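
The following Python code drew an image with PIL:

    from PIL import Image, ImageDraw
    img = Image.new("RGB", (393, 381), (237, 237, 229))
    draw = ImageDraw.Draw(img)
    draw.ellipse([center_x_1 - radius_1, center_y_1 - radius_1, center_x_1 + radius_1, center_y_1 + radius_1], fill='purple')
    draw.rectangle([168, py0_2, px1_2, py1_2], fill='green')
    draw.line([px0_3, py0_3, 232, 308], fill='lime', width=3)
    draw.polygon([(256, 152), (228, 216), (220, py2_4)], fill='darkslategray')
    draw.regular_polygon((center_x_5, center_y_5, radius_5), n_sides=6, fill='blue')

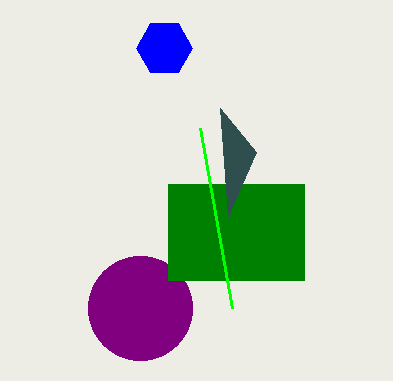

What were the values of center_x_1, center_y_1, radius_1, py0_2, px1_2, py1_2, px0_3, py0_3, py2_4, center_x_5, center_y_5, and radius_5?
center_x_1 = 140
center_y_1 = 308
radius_1 = 52
py0_2 = 184
px1_2 = 304
py1_2 = 280
px0_3 = 200
py0_3 = 128
py2_4 = 108
center_x_5 = 164
center_y_5 = 48
radius_5 = 28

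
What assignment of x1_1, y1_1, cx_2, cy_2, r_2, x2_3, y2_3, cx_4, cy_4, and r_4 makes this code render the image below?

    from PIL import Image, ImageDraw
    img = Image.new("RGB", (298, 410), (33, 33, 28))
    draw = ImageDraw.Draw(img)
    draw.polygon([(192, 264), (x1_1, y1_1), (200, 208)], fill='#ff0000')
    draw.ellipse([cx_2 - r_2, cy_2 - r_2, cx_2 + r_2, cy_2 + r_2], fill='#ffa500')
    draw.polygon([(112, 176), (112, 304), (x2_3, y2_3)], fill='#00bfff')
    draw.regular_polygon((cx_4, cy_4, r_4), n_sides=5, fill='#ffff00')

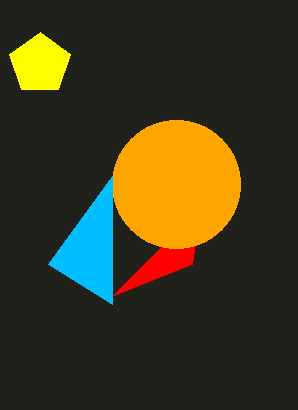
x1_1 = 112; y1_1 = 296; cx_2 = 176; cy_2 = 184; r_2 = 64; x2_3 = 48; y2_3 = 264; cx_4 = 40; cy_4 = 64; r_4 = 32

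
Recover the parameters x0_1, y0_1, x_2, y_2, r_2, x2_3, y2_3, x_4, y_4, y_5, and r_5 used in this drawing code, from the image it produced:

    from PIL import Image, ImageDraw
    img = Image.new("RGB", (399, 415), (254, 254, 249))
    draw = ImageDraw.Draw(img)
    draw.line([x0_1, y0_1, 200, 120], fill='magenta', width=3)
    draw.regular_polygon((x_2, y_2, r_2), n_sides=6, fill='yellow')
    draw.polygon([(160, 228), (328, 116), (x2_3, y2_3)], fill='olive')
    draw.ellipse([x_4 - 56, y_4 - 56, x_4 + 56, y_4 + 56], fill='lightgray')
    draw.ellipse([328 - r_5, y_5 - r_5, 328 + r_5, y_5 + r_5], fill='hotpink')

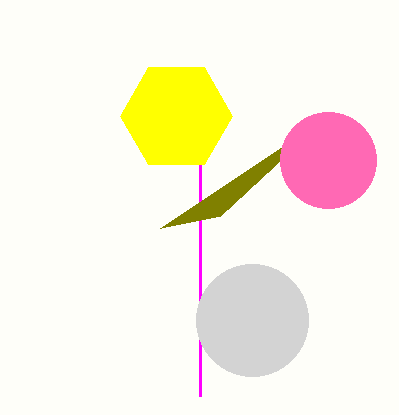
x0_1 = 200, y0_1 = 396, x_2 = 176, y_2 = 116, r_2 = 56, x2_3 = 220, y2_3 = 216, x_4 = 252, y_4 = 320, y_5 = 160, r_5 = 48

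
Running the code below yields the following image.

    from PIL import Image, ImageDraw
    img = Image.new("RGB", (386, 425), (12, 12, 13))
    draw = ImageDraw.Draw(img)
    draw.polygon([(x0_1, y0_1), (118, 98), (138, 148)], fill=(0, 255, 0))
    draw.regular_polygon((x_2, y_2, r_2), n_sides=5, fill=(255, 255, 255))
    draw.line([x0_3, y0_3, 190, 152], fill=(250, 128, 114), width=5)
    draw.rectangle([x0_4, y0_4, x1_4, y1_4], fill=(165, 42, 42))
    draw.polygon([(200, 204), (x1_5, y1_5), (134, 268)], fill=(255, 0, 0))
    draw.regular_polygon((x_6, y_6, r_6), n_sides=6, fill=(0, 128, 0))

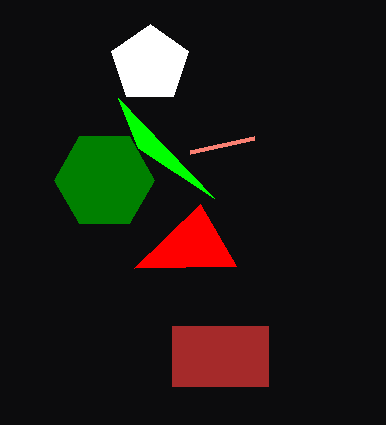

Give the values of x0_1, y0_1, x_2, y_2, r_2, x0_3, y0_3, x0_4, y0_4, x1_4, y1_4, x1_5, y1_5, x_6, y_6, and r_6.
x0_1 = 214, y0_1 = 198, x_2 = 150, y_2 = 64, r_2 = 40, x0_3 = 254, y0_3 = 138, x0_4 = 172, y0_4 = 326, x1_4 = 268, y1_4 = 386, x1_5 = 236, y1_5 = 266, x_6 = 104, y_6 = 180, r_6 = 50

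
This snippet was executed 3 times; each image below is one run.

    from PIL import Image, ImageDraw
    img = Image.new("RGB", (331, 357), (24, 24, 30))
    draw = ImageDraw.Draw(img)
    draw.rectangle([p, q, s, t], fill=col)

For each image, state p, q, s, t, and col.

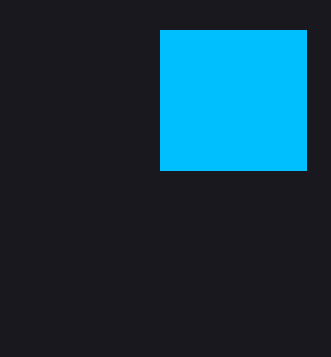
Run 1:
p = 160, q = 30, s = 306, t = 170, col = 'deepskyblue'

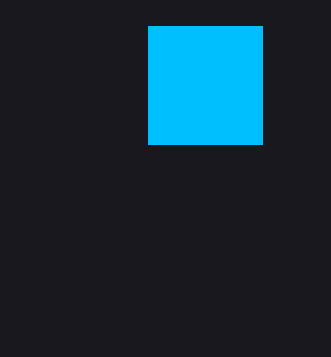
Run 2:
p = 148, q = 26, s = 262, t = 144, col = 'deepskyblue'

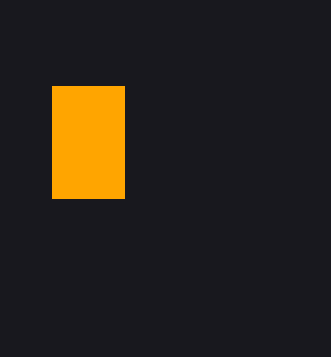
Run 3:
p = 52; q = 86; s = 124; t = 198; col = 'orange'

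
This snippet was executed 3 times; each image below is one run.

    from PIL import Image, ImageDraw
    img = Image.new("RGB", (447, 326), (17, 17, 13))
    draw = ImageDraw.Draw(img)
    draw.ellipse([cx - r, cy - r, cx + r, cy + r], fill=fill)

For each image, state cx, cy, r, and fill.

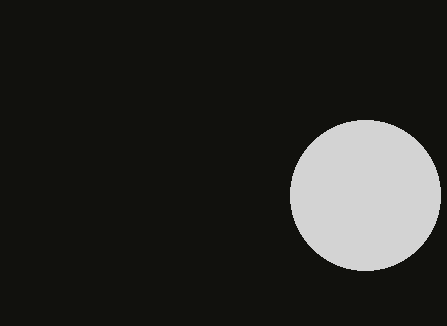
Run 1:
cx = 365, cy = 195, r = 75, fill = 'lightgray'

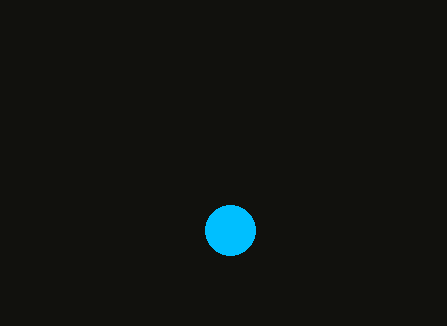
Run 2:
cx = 230
cy = 230
r = 25
fill = 'deepskyblue'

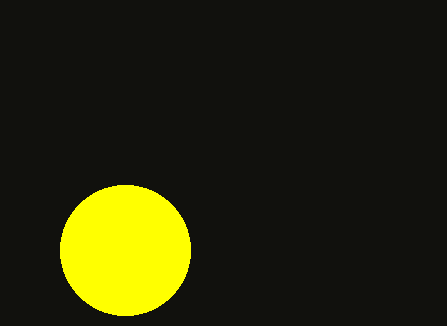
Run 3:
cx = 125; cy = 250; r = 65; fill = 'yellow'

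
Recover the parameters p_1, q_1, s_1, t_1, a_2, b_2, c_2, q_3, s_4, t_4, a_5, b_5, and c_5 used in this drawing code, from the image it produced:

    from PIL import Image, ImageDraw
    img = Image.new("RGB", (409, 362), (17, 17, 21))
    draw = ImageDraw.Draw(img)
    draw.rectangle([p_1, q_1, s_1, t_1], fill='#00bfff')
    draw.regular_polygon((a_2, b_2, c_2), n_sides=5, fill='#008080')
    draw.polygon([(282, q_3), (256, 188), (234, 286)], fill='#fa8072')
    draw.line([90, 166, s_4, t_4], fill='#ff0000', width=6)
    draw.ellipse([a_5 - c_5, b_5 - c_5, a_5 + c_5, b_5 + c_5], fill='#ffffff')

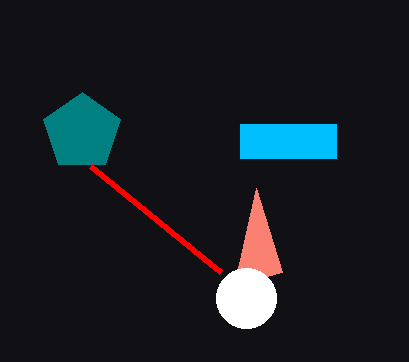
p_1 = 240; q_1 = 124; s_1 = 336; t_1 = 158; a_2 = 82; b_2 = 132; c_2 = 40; q_3 = 272; s_4 = 220; t_4 = 272; a_5 = 246; b_5 = 298; c_5 = 30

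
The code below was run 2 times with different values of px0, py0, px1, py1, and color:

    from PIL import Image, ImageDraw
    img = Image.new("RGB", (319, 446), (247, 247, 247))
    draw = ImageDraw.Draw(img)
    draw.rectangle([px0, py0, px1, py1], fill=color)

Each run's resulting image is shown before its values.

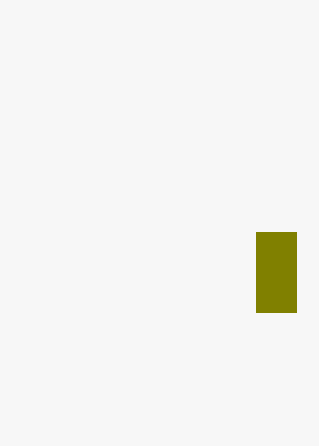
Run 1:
px0 = 256
py0 = 232
px1 = 296
py1 = 312
color = 'olive'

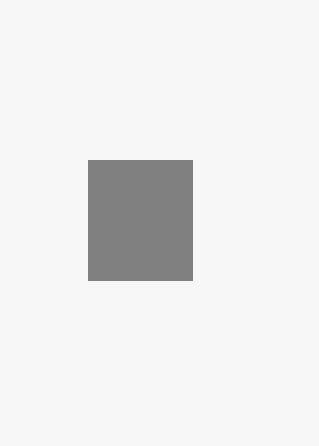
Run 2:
px0 = 88
py0 = 160
px1 = 192
py1 = 280
color = 'gray'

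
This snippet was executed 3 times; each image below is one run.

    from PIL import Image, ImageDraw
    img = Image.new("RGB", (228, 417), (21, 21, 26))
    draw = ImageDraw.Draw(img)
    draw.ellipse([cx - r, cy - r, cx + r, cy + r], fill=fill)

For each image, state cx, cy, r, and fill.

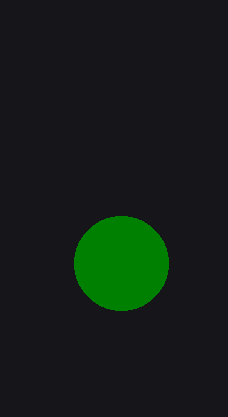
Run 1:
cx = 121
cy = 263
r = 47
fill = 'green'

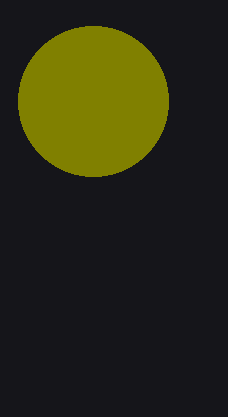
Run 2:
cx = 93; cy = 101; r = 75; fill = 'olive'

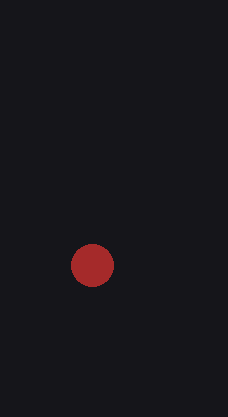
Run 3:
cx = 92, cy = 265, r = 21, fill = 'brown'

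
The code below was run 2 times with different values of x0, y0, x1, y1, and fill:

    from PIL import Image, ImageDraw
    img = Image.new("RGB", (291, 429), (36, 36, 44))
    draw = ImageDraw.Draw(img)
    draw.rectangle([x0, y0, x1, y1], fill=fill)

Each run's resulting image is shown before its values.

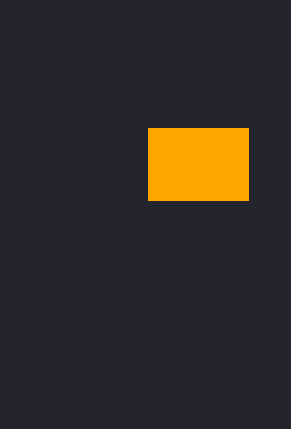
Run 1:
x0 = 148, y0 = 128, x1 = 248, y1 = 200, fill = 'orange'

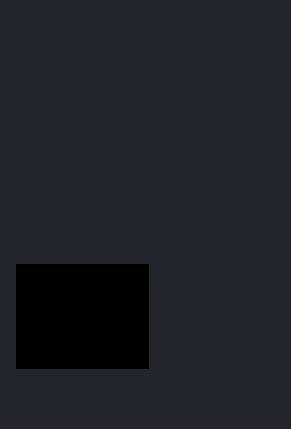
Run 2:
x0 = 16; y0 = 264; x1 = 148; y1 = 368; fill = 'black'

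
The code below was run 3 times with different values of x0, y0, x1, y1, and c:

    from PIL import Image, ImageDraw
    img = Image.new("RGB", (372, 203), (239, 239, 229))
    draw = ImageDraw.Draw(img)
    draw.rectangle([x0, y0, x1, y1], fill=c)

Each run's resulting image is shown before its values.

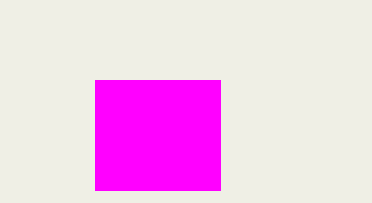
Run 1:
x0 = 95, y0 = 80, x1 = 220, y1 = 190, c = 'magenta'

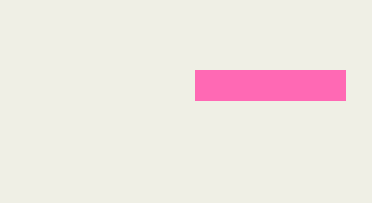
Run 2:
x0 = 195, y0 = 70, x1 = 345, y1 = 100, c = 'hotpink'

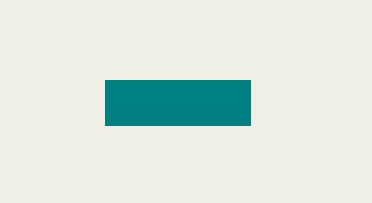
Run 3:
x0 = 105, y0 = 80, x1 = 250, y1 = 125, c = 'teal'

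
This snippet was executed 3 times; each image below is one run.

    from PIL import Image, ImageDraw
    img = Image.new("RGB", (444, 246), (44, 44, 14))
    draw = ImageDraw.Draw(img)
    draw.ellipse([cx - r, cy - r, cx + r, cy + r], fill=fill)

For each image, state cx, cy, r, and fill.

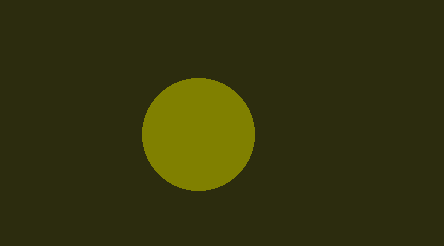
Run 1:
cx = 198, cy = 134, r = 56, fill = 'olive'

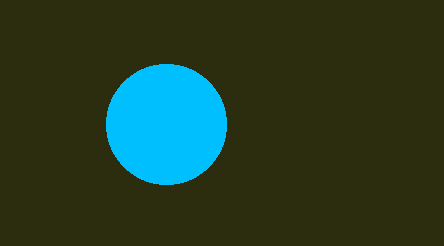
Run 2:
cx = 166
cy = 124
r = 60
fill = 'deepskyblue'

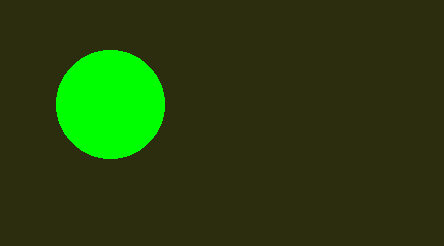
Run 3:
cx = 110
cy = 104
r = 54
fill = 'lime'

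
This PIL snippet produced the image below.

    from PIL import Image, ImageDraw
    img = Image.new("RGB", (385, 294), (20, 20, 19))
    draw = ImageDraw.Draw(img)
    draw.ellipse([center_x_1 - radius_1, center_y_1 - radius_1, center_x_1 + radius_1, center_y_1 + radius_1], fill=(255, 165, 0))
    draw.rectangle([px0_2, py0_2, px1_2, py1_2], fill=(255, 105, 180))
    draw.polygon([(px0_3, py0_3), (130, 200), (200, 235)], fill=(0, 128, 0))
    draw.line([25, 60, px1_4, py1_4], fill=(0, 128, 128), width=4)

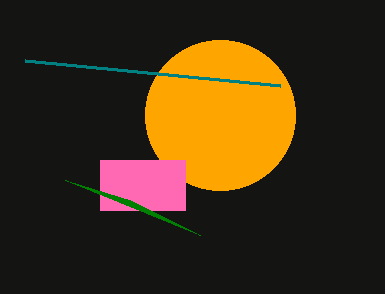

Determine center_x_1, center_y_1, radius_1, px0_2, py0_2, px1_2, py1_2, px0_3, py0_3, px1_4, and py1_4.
center_x_1 = 220; center_y_1 = 115; radius_1 = 75; px0_2 = 100; py0_2 = 160; px1_2 = 185; py1_2 = 210; px0_3 = 65; py0_3 = 180; px1_4 = 280; py1_4 = 85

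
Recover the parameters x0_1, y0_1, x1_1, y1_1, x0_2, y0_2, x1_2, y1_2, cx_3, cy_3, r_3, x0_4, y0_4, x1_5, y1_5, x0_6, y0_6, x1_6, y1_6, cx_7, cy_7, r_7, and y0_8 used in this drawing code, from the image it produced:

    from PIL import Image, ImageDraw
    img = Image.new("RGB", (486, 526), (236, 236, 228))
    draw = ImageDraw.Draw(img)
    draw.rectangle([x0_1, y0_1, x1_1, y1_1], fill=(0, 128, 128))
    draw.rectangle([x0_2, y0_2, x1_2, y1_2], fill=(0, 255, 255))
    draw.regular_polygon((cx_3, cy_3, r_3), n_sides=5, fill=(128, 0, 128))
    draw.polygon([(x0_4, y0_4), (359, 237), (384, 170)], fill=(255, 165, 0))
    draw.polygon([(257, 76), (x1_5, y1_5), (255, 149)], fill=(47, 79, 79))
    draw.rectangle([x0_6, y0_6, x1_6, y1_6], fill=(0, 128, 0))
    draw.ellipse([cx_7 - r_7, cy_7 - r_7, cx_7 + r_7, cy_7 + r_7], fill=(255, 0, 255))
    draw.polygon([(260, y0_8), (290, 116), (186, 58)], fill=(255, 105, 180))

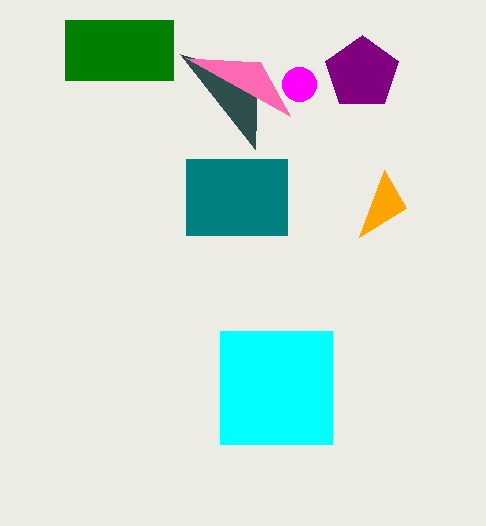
x0_1 = 186, y0_1 = 159, x1_1 = 287, y1_1 = 235, x0_2 = 220, y0_2 = 331, x1_2 = 332, y1_2 = 444, cx_3 = 362, cy_3 = 73, r_3 = 38, x0_4 = 406, y0_4 = 208, x1_5 = 180, y1_5 = 54, x0_6 = 65, y0_6 = 20, x1_6 = 173, y1_6 = 80, cx_7 = 299, cy_7 = 84, r_7 = 17, y0_8 = 62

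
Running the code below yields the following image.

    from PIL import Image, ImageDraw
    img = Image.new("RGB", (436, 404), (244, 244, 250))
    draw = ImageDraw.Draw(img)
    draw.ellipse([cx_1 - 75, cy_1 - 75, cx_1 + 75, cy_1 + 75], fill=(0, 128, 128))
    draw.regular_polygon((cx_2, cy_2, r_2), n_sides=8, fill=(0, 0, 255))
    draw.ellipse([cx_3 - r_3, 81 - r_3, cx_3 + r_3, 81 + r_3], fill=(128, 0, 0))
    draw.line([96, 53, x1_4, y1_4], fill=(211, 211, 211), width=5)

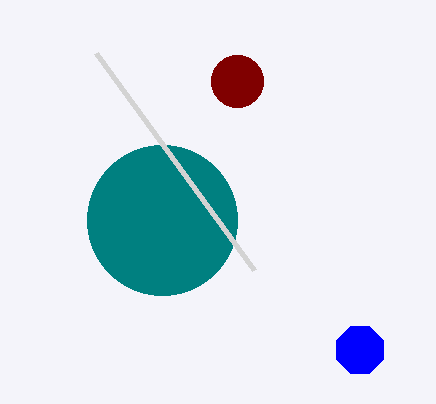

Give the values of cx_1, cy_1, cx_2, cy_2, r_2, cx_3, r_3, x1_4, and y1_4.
cx_1 = 162, cy_1 = 220, cx_2 = 360, cy_2 = 350, r_2 = 25, cx_3 = 237, r_3 = 26, x1_4 = 254, y1_4 = 270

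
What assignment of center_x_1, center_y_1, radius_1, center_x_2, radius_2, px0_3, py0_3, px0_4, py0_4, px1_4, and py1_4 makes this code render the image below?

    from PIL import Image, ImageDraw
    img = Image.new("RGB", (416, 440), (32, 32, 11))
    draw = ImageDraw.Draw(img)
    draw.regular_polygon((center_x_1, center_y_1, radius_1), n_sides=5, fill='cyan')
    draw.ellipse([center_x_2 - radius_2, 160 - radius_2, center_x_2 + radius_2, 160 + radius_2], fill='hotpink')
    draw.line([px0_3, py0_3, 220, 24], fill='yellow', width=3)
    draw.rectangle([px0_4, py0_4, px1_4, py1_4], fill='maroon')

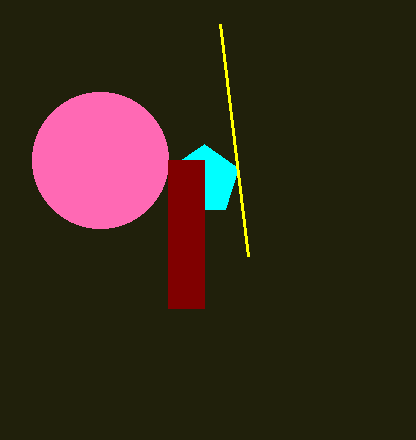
center_x_1 = 204, center_y_1 = 180, radius_1 = 36, center_x_2 = 100, radius_2 = 68, px0_3 = 248, py0_3 = 256, px0_4 = 168, py0_4 = 160, px1_4 = 204, py1_4 = 308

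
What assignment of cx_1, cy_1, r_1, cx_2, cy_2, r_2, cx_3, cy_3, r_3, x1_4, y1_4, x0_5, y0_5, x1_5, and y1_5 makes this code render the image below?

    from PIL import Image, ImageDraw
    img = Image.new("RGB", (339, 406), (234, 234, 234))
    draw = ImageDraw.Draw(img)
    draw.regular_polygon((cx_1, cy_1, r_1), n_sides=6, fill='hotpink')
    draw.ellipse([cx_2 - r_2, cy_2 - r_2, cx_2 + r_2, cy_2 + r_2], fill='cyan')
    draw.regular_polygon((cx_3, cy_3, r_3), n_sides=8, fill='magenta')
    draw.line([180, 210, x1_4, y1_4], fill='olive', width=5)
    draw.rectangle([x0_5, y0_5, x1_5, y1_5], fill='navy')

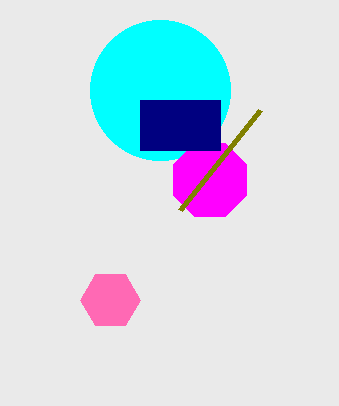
cx_1 = 110, cy_1 = 300, r_1 = 30, cx_2 = 160, cy_2 = 90, r_2 = 70, cx_3 = 210, cy_3 = 180, r_3 = 40, x1_4 = 260, y1_4 = 110, x0_5 = 140, y0_5 = 100, x1_5 = 220, y1_5 = 150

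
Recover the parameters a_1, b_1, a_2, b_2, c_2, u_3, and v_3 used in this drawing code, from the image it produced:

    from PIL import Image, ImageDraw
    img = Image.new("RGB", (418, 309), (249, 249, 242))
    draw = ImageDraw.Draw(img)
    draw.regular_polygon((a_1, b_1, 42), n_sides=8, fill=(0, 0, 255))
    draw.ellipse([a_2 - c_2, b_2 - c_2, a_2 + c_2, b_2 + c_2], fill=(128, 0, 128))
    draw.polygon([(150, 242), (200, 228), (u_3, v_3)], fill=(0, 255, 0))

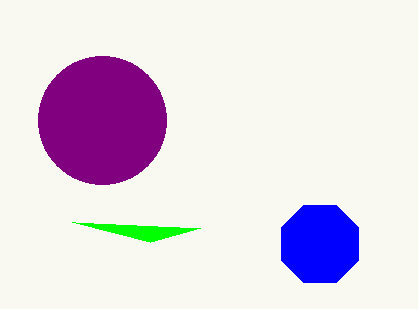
a_1 = 320
b_1 = 244
a_2 = 102
b_2 = 120
c_2 = 64
u_3 = 72
v_3 = 222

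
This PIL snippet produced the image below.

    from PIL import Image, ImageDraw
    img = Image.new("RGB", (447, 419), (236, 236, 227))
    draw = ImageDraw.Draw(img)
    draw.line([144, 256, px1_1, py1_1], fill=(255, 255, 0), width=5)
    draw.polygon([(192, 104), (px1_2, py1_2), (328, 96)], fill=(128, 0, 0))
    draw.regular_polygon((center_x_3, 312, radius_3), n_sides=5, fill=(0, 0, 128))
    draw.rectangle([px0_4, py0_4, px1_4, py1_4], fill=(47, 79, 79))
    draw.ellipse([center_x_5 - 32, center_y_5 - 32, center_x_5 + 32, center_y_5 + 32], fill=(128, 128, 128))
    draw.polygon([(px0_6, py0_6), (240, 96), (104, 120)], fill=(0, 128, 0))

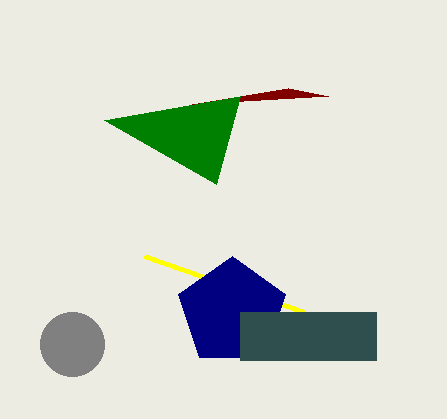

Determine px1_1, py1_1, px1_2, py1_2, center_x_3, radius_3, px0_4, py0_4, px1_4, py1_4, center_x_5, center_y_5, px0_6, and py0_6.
px1_1 = 304, py1_1 = 312, px1_2 = 288, py1_2 = 88, center_x_3 = 232, radius_3 = 56, px0_4 = 240, py0_4 = 312, px1_4 = 376, py1_4 = 360, center_x_5 = 72, center_y_5 = 344, px0_6 = 216, py0_6 = 184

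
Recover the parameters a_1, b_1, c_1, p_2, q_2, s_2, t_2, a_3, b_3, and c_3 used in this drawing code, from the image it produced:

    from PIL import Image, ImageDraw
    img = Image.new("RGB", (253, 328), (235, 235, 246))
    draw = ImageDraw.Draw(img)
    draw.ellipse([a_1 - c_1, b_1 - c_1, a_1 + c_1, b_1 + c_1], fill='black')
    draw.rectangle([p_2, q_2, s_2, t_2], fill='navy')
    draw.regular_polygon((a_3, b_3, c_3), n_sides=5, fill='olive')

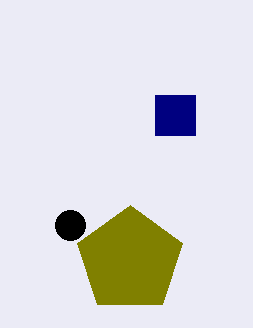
a_1 = 70
b_1 = 225
c_1 = 15
p_2 = 155
q_2 = 95
s_2 = 195
t_2 = 135
a_3 = 130
b_3 = 260
c_3 = 55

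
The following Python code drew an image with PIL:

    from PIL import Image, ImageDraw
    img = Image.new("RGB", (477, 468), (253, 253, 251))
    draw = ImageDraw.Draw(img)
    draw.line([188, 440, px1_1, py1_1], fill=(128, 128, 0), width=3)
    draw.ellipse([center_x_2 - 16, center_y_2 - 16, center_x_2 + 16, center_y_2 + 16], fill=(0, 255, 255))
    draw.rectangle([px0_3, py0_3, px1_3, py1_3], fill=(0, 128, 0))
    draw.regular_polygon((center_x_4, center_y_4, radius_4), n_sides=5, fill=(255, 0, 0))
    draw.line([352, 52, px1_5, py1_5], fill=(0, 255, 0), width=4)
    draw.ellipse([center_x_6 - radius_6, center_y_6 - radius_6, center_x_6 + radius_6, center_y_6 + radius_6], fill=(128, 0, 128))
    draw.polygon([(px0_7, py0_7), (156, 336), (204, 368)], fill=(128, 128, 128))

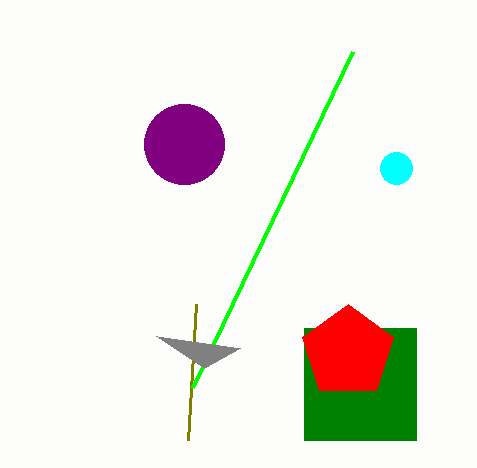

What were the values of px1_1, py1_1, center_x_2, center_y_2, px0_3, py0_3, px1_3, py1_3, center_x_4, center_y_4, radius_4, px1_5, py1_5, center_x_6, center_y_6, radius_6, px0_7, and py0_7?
px1_1 = 196, py1_1 = 304, center_x_2 = 396, center_y_2 = 168, px0_3 = 304, py0_3 = 328, px1_3 = 416, py1_3 = 440, center_x_4 = 348, center_y_4 = 352, radius_4 = 48, px1_5 = 192, py1_5 = 388, center_x_6 = 184, center_y_6 = 144, radius_6 = 40, px0_7 = 240, py0_7 = 348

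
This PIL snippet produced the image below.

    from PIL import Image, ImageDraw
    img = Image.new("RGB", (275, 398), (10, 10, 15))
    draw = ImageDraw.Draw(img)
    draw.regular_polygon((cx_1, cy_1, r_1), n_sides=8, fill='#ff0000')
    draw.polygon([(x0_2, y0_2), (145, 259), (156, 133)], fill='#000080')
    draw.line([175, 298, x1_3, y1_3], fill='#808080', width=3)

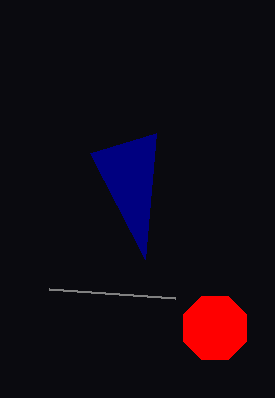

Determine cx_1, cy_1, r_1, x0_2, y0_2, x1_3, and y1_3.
cx_1 = 215
cy_1 = 328
r_1 = 34
x0_2 = 90
y0_2 = 153
x1_3 = 49
y1_3 = 289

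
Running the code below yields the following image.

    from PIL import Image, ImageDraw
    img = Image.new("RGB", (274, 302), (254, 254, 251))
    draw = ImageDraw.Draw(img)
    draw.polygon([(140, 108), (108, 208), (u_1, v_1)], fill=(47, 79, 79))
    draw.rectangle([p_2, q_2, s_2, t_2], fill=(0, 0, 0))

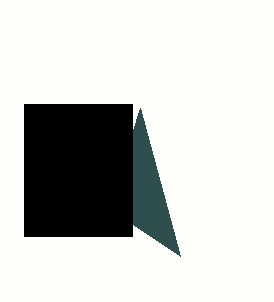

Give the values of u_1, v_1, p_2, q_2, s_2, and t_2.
u_1 = 180, v_1 = 256, p_2 = 24, q_2 = 104, s_2 = 132, t_2 = 236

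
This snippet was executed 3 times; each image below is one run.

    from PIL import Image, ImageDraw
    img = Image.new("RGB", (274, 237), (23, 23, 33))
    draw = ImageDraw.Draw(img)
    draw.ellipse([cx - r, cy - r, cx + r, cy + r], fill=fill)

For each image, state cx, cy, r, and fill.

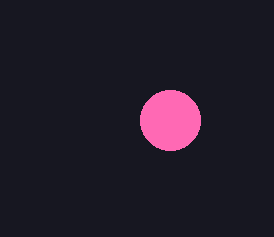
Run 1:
cx = 170, cy = 120, r = 30, fill = 'hotpink'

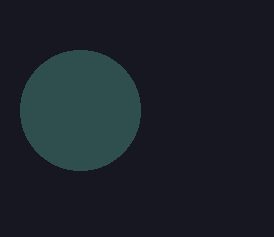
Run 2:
cx = 80, cy = 110, r = 60, fill = 'darkslategray'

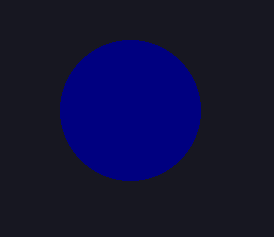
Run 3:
cx = 130
cy = 110
r = 70
fill = 'navy'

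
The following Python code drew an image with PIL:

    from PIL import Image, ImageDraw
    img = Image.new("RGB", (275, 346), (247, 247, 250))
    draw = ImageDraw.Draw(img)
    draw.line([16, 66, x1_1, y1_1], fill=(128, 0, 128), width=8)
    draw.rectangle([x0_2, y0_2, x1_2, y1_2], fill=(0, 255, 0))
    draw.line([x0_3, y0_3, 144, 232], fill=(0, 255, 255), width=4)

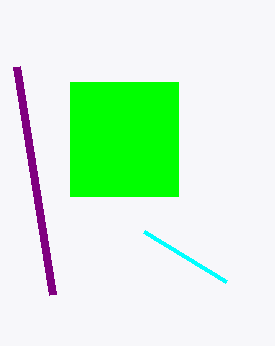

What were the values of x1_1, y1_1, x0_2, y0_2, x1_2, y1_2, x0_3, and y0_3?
x1_1 = 52
y1_1 = 294
x0_2 = 70
y0_2 = 82
x1_2 = 178
y1_2 = 196
x0_3 = 226
y0_3 = 282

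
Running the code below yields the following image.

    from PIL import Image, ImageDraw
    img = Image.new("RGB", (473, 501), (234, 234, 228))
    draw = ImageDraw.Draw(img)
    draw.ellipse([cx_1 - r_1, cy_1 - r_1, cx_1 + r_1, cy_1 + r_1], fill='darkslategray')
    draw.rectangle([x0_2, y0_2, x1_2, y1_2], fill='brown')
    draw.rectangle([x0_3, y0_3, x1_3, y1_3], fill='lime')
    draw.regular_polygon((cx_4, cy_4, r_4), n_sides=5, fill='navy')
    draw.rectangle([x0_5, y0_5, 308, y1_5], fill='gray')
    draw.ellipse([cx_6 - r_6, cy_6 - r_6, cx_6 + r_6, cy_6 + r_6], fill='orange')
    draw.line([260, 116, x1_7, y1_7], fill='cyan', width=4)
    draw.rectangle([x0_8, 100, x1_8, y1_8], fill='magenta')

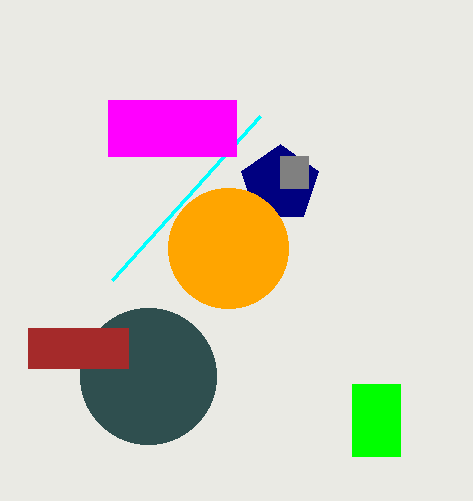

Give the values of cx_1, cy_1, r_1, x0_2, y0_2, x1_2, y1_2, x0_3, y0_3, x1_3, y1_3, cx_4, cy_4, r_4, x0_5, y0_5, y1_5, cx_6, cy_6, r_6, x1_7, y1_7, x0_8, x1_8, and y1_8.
cx_1 = 148
cy_1 = 376
r_1 = 68
x0_2 = 28
y0_2 = 328
x1_2 = 128
y1_2 = 368
x0_3 = 352
y0_3 = 384
x1_3 = 400
y1_3 = 456
cx_4 = 280
cy_4 = 184
r_4 = 40
x0_5 = 280
y0_5 = 156
y1_5 = 188
cx_6 = 228
cy_6 = 248
r_6 = 60
x1_7 = 112
y1_7 = 280
x0_8 = 108
x1_8 = 236
y1_8 = 156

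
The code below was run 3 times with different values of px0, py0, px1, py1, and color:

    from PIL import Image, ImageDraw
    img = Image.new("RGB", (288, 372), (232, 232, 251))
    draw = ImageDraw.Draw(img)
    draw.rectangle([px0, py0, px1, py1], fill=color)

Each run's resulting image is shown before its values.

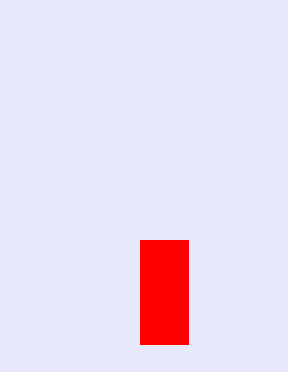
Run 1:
px0 = 140; py0 = 240; px1 = 188; py1 = 344; color = 'red'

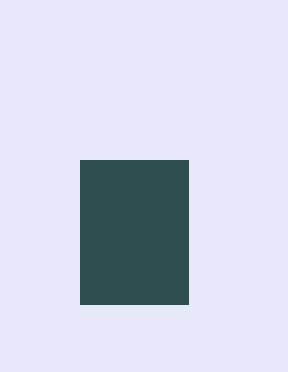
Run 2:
px0 = 80
py0 = 160
px1 = 188
py1 = 304
color = 'darkslategray'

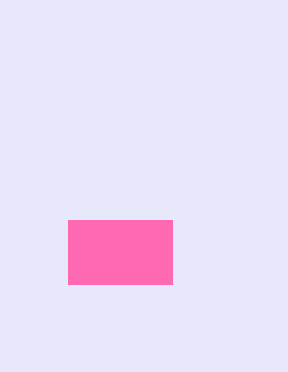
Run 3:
px0 = 68; py0 = 220; px1 = 172; py1 = 284; color = 'hotpink'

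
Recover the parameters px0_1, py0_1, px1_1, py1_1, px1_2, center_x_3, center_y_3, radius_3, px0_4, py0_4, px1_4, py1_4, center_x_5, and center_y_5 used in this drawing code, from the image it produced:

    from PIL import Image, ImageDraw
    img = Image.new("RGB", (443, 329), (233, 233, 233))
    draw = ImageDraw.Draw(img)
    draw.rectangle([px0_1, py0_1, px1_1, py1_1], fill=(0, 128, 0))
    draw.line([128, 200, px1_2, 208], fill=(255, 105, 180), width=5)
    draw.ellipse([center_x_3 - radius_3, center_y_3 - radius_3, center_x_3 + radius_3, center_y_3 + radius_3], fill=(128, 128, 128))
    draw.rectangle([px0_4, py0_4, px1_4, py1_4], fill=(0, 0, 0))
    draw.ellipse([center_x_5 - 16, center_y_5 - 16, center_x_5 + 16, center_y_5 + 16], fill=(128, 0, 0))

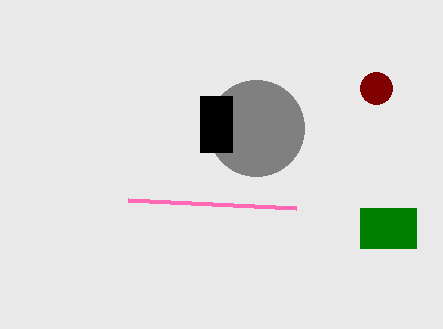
px0_1 = 360; py0_1 = 208; px1_1 = 416; py1_1 = 248; px1_2 = 296; center_x_3 = 256; center_y_3 = 128; radius_3 = 48; px0_4 = 200; py0_4 = 96; px1_4 = 232; py1_4 = 152; center_x_5 = 376; center_y_5 = 88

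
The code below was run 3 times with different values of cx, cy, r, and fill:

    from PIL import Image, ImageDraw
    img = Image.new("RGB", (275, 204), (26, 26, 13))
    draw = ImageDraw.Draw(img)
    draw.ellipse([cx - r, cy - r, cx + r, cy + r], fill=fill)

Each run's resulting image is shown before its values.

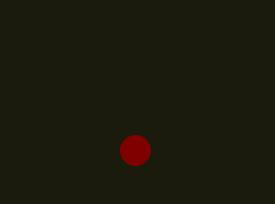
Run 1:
cx = 135; cy = 150; r = 15; fill = 'maroon'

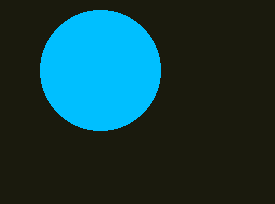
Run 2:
cx = 100; cy = 70; r = 60; fill = 'deepskyblue'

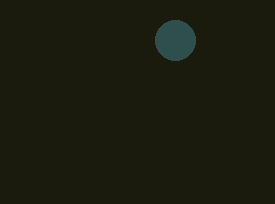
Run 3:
cx = 175
cy = 40
r = 20
fill = 'darkslategray'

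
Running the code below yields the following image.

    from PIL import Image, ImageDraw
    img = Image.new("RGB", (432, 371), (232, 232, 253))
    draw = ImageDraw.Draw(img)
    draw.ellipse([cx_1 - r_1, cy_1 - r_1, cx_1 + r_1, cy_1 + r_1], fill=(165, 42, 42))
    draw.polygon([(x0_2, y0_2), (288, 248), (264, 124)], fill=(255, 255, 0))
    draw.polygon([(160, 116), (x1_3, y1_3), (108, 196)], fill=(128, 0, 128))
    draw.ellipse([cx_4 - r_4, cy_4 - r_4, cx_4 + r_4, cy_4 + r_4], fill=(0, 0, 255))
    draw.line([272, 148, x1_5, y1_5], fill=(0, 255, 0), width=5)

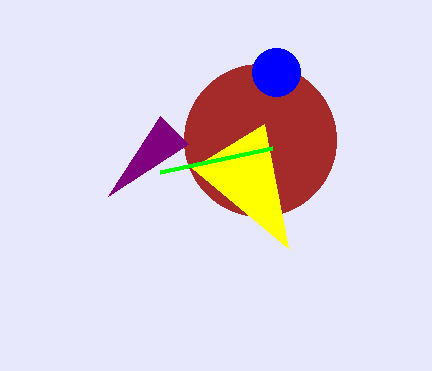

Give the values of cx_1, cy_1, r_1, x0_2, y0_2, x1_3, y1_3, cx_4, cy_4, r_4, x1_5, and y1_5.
cx_1 = 260, cy_1 = 140, r_1 = 76, x0_2 = 192, y0_2 = 168, x1_3 = 188, y1_3 = 144, cx_4 = 276, cy_4 = 72, r_4 = 24, x1_5 = 160, y1_5 = 172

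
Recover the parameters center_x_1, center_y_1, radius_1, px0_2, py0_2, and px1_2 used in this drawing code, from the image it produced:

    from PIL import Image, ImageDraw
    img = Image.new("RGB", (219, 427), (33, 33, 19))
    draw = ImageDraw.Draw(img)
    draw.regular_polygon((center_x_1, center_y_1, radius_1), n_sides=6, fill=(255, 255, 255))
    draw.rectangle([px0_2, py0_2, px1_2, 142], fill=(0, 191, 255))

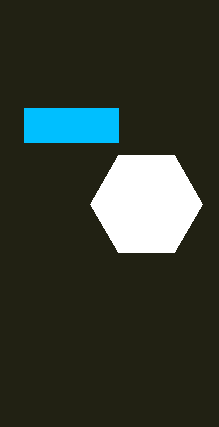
center_x_1 = 146, center_y_1 = 204, radius_1 = 56, px0_2 = 24, py0_2 = 108, px1_2 = 118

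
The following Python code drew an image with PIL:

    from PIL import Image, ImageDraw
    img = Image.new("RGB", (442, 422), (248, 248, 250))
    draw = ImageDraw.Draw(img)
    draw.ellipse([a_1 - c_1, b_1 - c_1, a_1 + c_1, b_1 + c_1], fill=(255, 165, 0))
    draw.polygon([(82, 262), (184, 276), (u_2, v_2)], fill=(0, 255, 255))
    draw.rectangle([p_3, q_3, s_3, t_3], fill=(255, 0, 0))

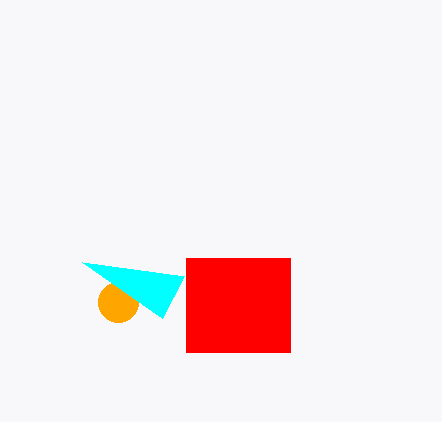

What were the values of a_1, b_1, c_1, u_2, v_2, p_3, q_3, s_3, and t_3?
a_1 = 118, b_1 = 302, c_1 = 20, u_2 = 162, v_2 = 318, p_3 = 186, q_3 = 258, s_3 = 290, t_3 = 352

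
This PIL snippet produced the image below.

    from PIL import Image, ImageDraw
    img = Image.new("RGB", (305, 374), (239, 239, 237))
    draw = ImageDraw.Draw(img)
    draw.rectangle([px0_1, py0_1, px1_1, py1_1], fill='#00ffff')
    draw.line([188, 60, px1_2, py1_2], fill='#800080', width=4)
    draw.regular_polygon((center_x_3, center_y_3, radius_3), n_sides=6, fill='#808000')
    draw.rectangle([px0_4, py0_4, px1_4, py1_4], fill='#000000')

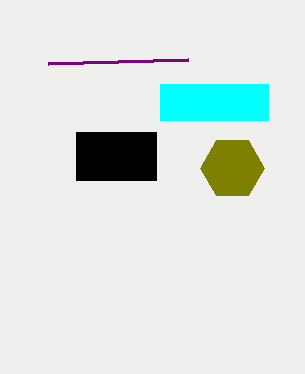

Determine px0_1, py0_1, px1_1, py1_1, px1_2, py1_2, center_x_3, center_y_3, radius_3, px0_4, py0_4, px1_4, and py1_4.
px0_1 = 160
py0_1 = 84
px1_1 = 268
py1_1 = 120
px1_2 = 48
py1_2 = 64
center_x_3 = 232
center_y_3 = 168
radius_3 = 32
px0_4 = 76
py0_4 = 132
px1_4 = 156
py1_4 = 180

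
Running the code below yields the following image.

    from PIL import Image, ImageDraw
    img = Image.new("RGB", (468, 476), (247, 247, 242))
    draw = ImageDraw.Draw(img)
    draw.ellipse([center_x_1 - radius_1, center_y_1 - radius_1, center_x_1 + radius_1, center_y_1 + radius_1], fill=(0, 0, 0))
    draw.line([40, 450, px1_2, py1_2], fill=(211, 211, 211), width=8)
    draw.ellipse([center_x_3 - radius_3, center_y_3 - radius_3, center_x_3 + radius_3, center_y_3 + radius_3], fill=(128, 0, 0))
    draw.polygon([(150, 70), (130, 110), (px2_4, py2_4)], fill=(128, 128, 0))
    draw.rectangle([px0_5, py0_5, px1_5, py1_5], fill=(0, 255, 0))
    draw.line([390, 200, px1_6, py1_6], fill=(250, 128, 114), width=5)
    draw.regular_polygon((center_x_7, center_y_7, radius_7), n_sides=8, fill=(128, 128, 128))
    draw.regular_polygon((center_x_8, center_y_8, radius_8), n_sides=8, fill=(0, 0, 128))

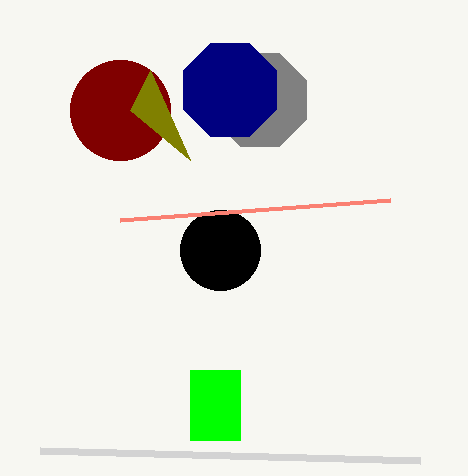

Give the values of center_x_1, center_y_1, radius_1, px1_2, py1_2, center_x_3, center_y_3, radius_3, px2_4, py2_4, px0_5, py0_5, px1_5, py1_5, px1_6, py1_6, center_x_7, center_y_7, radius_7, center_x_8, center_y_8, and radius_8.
center_x_1 = 220, center_y_1 = 250, radius_1 = 40, px1_2 = 420, py1_2 = 460, center_x_3 = 120, center_y_3 = 110, radius_3 = 50, px2_4 = 190, py2_4 = 160, px0_5 = 190, py0_5 = 370, px1_5 = 240, py1_5 = 440, px1_6 = 120, py1_6 = 220, center_x_7 = 260, center_y_7 = 100, radius_7 = 50, center_x_8 = 230, center_y_8 = 90, radius_8 = 50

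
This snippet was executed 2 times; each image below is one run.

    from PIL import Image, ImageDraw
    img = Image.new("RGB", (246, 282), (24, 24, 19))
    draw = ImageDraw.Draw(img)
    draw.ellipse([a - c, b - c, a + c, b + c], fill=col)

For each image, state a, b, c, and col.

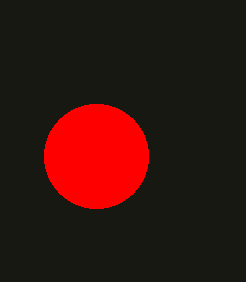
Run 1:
a = 96; b = 156; c = 52; col = 'red'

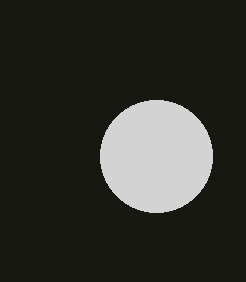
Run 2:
a = 156, b = 156, c = 56, col = 'lightgray'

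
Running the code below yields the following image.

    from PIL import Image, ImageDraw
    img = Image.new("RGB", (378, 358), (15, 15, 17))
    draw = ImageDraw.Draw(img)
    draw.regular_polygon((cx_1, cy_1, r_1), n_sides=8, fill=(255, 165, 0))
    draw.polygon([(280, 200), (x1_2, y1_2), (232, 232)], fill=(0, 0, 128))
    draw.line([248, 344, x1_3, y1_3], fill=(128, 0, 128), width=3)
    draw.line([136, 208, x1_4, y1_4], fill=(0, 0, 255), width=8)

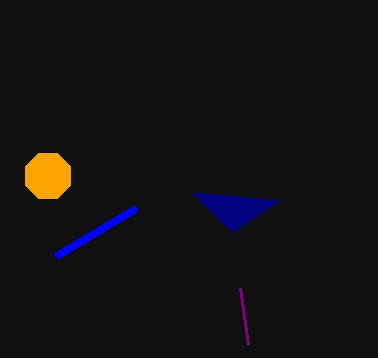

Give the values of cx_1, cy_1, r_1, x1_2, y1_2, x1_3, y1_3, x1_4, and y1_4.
cx_1 = 48
cy_1 = 176
r_1 = 24
x1_2 = 192
y1_2 = 192
x1_3 = 240
y1_3 = 288
x1_4 = 56
y1_4 = 256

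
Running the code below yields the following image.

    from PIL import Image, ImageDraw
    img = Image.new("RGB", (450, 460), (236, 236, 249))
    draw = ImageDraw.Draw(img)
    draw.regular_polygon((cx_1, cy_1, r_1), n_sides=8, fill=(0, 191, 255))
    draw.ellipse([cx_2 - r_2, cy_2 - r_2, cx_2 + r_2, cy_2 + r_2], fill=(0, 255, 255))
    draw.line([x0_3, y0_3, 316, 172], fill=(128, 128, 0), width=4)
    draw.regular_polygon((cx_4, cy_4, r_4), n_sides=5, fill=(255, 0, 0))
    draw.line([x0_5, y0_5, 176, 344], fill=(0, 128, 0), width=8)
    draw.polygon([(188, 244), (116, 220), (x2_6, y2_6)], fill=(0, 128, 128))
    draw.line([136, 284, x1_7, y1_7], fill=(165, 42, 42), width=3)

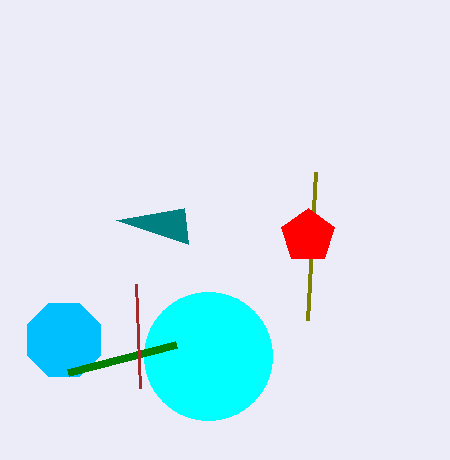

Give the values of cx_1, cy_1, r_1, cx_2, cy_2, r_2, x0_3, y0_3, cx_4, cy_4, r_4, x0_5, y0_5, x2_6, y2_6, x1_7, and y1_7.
cx_1 = 64
cy_1 = 340
r_1 = 40
cx_2 = 208
cy_2 = 356
r_2 = 64
x0_3 = 308
y0_3 = 320
cx_4 = 308
cy_4 = 236
r_4 = 28
x0_5 = 68
y0_5 = 372
x2_6 = 184
y2_6 = 208
x1_7 = 140
y1_7 = 388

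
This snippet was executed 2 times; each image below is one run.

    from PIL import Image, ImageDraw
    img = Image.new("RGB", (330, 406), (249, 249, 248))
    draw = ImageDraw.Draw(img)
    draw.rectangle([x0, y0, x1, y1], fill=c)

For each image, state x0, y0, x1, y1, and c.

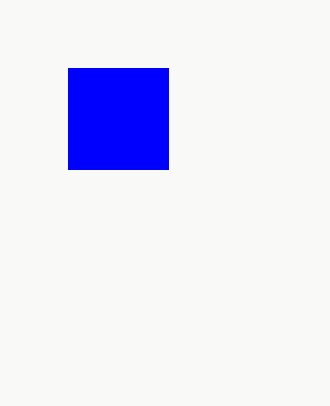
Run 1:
x0 = 68, y0 = 68, x1 = 168, y1 = 169, c = 'blue'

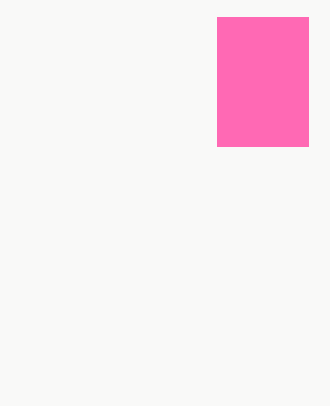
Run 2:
x0 = 217; y0 = 17; x1 = 308; y1 = 146; c = 'hotpink'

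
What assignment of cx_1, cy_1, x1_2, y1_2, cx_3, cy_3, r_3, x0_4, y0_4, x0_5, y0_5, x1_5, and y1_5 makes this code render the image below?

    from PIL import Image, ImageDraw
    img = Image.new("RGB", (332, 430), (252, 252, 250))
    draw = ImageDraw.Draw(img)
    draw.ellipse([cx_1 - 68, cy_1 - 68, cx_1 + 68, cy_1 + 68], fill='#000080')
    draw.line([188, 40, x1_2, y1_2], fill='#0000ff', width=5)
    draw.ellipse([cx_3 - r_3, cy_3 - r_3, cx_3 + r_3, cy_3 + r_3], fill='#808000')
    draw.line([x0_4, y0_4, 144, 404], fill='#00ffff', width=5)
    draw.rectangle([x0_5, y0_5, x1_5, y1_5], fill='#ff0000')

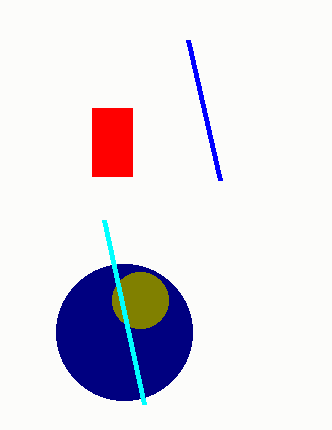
cx_1 = 124
cy_1 = 332
x1_2 = 220
y1_2 = 180
cx_3 = 140
cy_3 = 300
r_3 = 28
x0_4 = 104
y0_4 = 220
x0_5 = 92
y0_5 = 108
x1_5 = 132
y1_5 = 176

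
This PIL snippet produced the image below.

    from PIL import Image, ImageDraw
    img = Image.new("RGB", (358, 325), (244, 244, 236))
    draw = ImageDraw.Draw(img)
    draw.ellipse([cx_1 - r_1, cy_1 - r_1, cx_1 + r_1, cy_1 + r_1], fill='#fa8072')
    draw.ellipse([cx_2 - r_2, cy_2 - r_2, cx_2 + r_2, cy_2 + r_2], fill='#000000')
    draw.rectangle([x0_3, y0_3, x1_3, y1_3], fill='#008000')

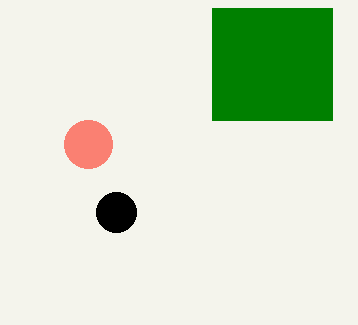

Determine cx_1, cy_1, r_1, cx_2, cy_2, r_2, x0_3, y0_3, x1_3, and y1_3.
cx_1 = 88
cy_1 = 144
r_1 = 24
cx_2 = 116
cy_2 = 212
r_2 = 20
x0_3 = 212
y0_3 = 8
x1_3 = 332
y1_3 = 120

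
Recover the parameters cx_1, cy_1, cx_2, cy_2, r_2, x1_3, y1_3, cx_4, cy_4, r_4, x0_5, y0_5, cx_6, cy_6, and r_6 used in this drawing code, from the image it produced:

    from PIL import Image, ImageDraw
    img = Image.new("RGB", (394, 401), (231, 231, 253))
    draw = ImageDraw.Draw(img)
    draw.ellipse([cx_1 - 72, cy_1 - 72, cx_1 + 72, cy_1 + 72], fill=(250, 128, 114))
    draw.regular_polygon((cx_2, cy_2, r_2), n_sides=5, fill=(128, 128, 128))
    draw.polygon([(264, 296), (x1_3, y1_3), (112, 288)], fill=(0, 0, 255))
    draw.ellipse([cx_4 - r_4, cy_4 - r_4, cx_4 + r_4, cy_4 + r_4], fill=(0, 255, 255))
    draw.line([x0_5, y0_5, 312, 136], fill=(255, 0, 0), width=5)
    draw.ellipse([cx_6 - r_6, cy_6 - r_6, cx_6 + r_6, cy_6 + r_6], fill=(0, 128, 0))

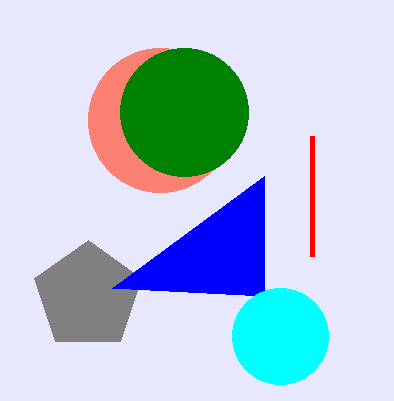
cx_1 = 160, cy_1 = 120, cx_2 = 88, cy_2 = 296, r_2 = 56, x1_3 = 264, y1_3 = 176, cx_4 = 280, cy_4 = 336, r_4 = 48, x0_5 = 312, y0_5 = 256, cx_6 = 184, cy_6 = 112, r_6 = 64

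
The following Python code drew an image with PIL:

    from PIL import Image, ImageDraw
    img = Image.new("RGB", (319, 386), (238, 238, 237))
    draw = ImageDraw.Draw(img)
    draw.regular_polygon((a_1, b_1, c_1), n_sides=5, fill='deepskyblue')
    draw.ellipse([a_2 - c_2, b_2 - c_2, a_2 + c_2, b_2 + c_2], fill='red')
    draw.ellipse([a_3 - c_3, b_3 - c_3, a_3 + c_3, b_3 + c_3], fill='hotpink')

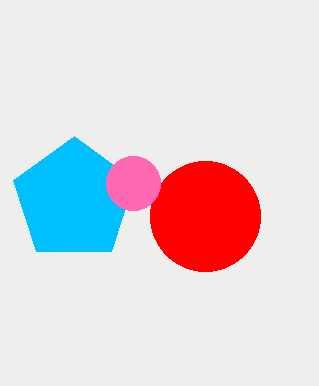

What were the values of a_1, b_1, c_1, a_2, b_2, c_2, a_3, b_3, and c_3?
a_1 = 74
b_1 = 200
c_1 = 64
a_2 = 205
b_2 = 216
c_2 = 55
a_3 = 133
b_3 = 183
c_3 = 27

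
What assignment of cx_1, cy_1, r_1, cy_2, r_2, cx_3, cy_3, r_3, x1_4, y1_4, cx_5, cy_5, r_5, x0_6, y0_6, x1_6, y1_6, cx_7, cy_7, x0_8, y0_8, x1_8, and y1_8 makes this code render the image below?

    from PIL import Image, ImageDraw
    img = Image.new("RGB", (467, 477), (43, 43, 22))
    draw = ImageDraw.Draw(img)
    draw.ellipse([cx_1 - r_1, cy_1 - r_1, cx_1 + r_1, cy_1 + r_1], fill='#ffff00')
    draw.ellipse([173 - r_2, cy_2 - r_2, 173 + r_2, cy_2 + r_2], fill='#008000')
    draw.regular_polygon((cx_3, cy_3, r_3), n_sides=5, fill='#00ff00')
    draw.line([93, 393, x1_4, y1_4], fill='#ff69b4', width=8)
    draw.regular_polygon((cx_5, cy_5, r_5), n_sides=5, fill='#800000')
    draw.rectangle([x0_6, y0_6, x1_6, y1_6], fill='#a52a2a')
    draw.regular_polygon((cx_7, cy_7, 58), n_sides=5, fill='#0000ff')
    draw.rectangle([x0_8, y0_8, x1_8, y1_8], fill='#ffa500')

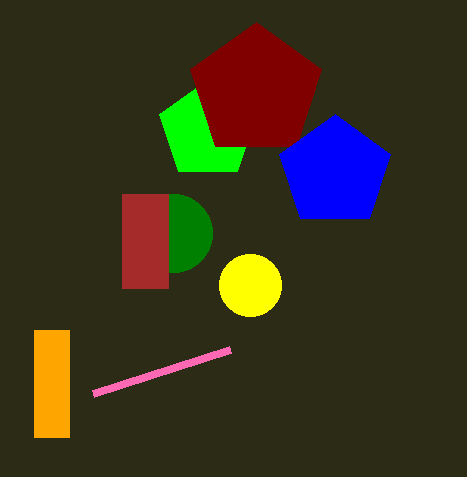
cx_1 = 250; cy_1 = 285; r_1 = 31; cy_2 = 233; r_2 = 39; cx_3 = 208; cy_3 = 130; r_3 = 51; x1_4 = 230; y1_4 = 349; cx_5 = 256; cy_5 = 91; r_5 = 69; x0_6 = 122; y0_6 = 194; x1_6 = 168; y1_6 = 288; cx_7 = 335; cy_7 = 172; x0_8 = 34; y0_8 = 330; x1_8 = 69; y1_8 = 437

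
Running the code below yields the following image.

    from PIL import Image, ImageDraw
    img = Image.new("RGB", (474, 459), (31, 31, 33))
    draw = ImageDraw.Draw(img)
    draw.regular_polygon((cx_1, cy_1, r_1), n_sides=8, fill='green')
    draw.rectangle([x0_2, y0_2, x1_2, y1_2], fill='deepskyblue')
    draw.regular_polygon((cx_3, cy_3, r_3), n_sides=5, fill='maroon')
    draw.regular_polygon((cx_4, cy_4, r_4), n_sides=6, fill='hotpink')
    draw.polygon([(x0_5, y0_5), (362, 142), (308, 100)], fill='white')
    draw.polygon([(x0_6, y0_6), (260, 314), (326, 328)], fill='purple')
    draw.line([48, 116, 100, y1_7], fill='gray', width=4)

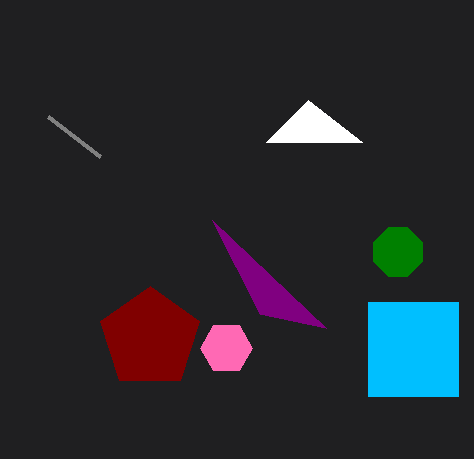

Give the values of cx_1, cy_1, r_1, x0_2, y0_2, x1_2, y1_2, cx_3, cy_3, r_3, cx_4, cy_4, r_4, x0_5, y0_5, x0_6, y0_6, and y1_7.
cx_1 = 398
cy_1 = 252
r_1 = 26
x0_2 = 368
y0_2 = 302
x1_2 = 458
y1_2 = 396
cx_3 = 150
cy_3 = 338
r_3 = 52
cx_4 = 226
cy_4 = 348
r_4 = 26
x0_5 = 266
y0_5 = 142
x0_6 = 212
y0_6 = 220
y1_7 = 156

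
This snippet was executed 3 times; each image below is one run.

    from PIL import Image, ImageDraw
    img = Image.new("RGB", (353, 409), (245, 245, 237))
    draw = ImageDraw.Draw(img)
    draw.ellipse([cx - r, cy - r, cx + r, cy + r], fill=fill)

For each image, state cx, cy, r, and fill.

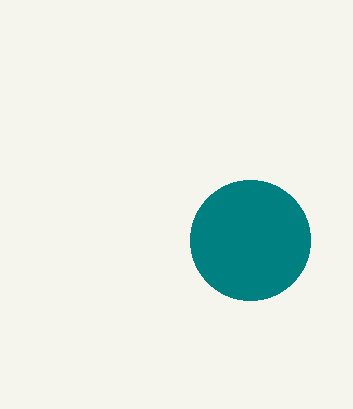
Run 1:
cx = 250, cy = 240, r = 60, fill = 'teal'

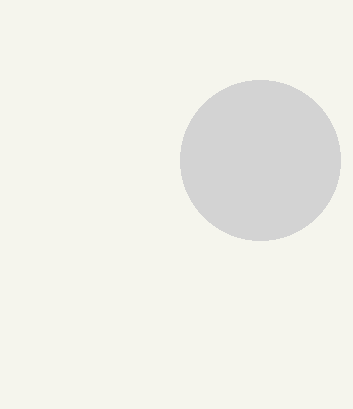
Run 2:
cx = 260; cy = 160; r = 80; fill = 'lightgray'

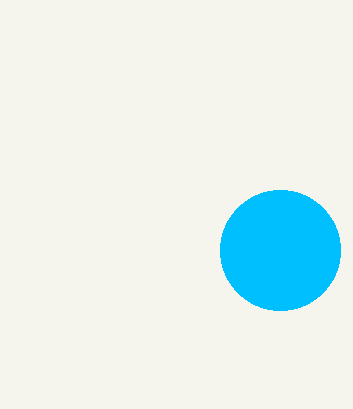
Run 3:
cx = 280; cy = 250; r = 60; fill = 'deepskyblue'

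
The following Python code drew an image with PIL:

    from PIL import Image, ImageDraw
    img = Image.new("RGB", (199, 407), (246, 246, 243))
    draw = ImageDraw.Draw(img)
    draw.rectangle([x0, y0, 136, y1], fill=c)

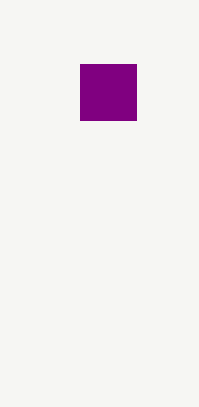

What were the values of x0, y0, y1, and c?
x0 = 80, y0 = 64, y1 = 120, c = 'purple'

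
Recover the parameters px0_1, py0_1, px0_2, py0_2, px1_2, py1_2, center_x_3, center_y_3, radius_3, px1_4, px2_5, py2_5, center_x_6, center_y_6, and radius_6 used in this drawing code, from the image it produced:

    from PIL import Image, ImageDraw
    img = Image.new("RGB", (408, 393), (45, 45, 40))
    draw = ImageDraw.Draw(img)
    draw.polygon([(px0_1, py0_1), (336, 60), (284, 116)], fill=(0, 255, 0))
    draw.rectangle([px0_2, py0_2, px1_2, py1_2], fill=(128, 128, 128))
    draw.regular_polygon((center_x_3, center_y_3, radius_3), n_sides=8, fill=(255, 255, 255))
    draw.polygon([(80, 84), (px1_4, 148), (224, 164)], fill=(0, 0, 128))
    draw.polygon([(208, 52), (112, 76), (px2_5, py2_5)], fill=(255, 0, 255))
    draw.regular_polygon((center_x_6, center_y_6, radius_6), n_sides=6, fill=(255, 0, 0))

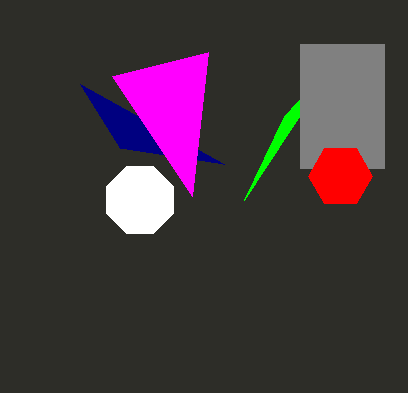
px0_1 = 244
py0_1 = 200
px0_2 = 300
py0_2 = 44
px1_2 = 384
py1_2 = 168
center_x_3 = 140
center_y_3 = 200
radius_3 = 36
px1_4 = 120
px2_5 = 192
py2_5 = 196
center_x_6 = 340
center_y_6 = 176
radius_6 = 32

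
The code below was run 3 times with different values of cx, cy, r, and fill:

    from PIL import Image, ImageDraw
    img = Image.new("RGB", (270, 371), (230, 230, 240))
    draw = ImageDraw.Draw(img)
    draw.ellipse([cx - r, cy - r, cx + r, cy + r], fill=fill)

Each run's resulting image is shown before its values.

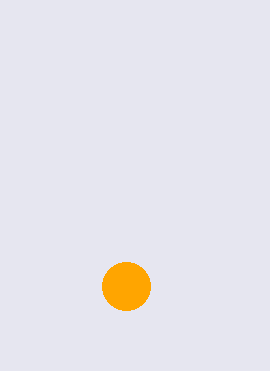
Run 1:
cx = 126, cy = 286, r = 24, fill = 'orange'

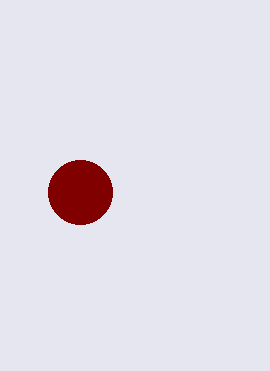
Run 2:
cx = 80
cy = 192
r = 32
fill = 'maroon'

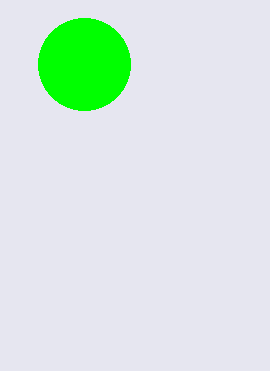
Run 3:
cx = 84, cy = 64, r = 46, fill = 'lime'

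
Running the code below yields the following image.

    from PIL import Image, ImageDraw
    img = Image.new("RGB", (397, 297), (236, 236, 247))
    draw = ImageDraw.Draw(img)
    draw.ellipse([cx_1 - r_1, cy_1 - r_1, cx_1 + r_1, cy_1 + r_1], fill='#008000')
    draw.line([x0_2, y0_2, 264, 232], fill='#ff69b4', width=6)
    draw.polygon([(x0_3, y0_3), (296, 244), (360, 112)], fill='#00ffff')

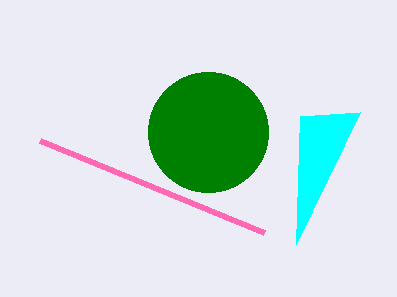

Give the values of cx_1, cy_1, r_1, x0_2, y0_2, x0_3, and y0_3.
cx_1 = 208
cy_1 = 132
r_1 = 60
x0_2 = 40
y0_2 = 140
x0_3 = 300
y0_3 = 116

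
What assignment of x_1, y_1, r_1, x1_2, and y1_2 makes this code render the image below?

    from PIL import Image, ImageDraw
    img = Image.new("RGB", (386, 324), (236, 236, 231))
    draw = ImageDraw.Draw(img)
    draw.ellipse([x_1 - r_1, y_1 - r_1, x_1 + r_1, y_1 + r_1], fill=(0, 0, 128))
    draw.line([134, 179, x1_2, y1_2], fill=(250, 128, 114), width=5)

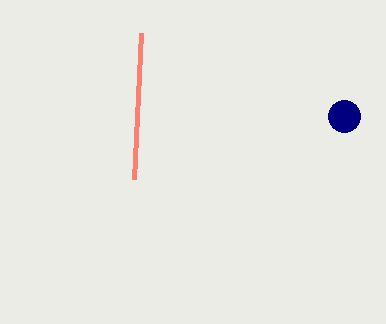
x_1 = 344, y_1 = 116, r_1 = 16, x1_2 = 141, y1_2 = 33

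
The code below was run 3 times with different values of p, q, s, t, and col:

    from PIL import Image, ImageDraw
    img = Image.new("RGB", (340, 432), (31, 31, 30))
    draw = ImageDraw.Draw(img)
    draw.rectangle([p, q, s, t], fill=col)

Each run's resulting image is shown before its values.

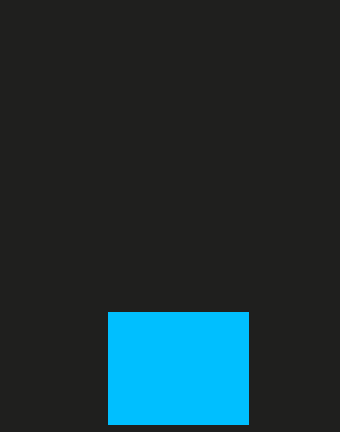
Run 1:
p = 108; q = 312; s = 248; t = 424; col = 'deepskyblue'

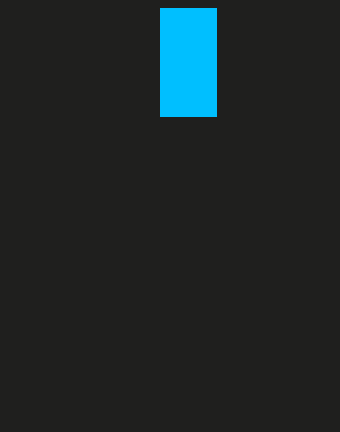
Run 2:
p = 160
q = 8
s = 216
t = 116
col = 'deepskyblue'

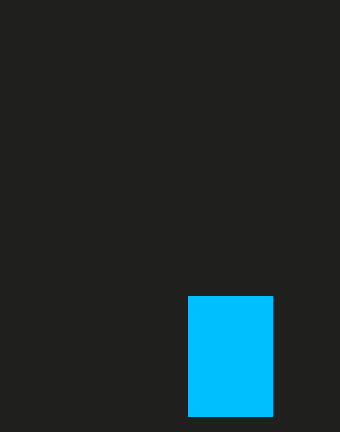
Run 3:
p = 188
q = 296
s = 272
t = 416
col = 'deepskyblue'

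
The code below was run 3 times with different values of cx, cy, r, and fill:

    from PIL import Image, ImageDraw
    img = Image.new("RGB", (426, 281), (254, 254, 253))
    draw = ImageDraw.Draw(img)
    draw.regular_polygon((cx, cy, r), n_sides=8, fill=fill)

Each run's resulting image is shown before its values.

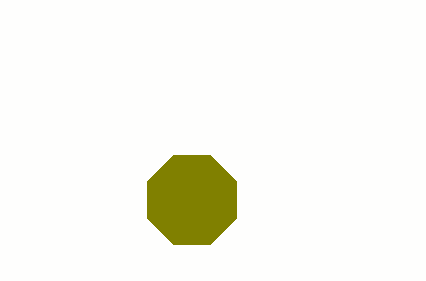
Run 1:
cx = 192; cy = 200; r = 48; fill = 'olive'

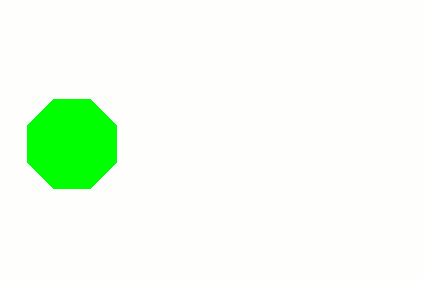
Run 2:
cx = 72
cy = 144
r = 48
fill = 'lime'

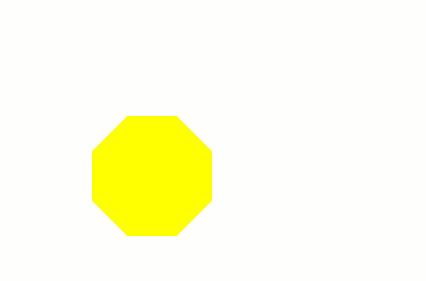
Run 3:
cx = 152
cy = 176
r = 64
fill = 'yellow'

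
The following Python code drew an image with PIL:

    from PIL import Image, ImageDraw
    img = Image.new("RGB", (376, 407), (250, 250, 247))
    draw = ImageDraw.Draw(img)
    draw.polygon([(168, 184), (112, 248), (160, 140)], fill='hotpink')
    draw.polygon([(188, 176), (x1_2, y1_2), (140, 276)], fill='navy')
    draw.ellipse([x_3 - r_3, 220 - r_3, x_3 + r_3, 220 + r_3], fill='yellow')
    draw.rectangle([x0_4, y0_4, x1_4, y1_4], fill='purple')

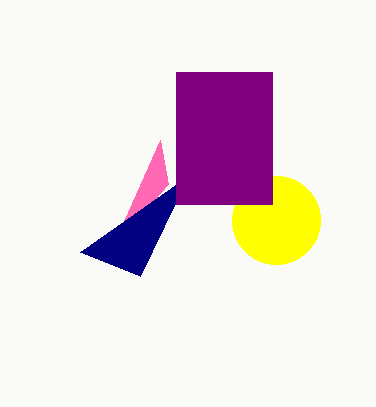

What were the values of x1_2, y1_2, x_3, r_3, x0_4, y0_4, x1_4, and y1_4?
x1_2 = 80, y1_2 = 252, x_3 = 276, r_3 = 44, x0_4 = 176, y0_4 = 72, x1_4 = 272, y1_4 = 204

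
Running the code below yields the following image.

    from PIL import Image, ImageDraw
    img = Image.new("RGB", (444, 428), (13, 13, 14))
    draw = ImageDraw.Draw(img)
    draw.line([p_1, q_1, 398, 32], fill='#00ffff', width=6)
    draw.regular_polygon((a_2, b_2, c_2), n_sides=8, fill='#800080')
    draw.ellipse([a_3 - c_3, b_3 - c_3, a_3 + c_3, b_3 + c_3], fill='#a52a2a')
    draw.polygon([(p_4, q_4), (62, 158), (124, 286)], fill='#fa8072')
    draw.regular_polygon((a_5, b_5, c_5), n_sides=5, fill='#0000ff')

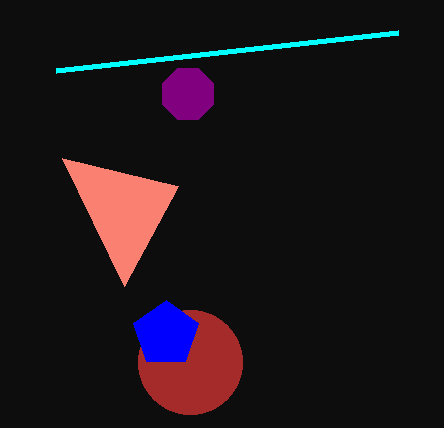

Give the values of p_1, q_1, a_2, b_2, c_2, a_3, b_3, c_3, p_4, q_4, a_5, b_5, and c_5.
p_1 = 56, q_1 = 70, a_2 = 188, b_2 = 94, c_2 = 28, a_3 = 190, b_3 = 362, c_3 = 52, p_4 = 178, q_4 = 186, a_5 = 166, b_5 = 334, c_5 = 34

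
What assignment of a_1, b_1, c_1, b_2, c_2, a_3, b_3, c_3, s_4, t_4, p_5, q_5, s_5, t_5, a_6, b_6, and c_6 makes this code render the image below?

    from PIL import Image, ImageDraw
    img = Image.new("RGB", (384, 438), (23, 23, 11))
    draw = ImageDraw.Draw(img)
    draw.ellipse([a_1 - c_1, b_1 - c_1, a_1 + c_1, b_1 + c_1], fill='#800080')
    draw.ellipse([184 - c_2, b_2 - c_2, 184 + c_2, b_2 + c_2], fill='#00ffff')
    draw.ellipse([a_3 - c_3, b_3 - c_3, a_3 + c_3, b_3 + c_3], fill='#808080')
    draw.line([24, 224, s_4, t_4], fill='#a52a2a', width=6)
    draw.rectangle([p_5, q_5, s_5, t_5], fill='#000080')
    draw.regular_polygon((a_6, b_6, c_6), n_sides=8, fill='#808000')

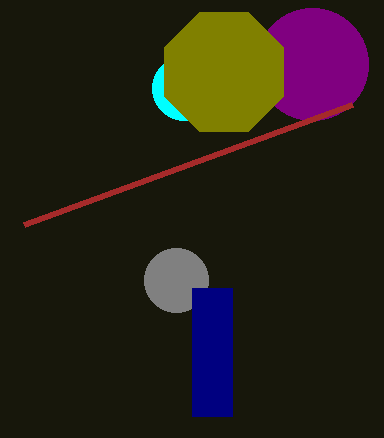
a_1 = 312; b_1 = 64; c_1 = 56; b_2 = 88; c_2 = 32; a_3 = 176; b_3 = 280; c_3 = 32; s_4 = 352; t_4 = 104; p_5 = 192; q_5 = 288; s_5 = 232; t_5 = 416; a_6 = 224; b_6 = 72; c_6 = 64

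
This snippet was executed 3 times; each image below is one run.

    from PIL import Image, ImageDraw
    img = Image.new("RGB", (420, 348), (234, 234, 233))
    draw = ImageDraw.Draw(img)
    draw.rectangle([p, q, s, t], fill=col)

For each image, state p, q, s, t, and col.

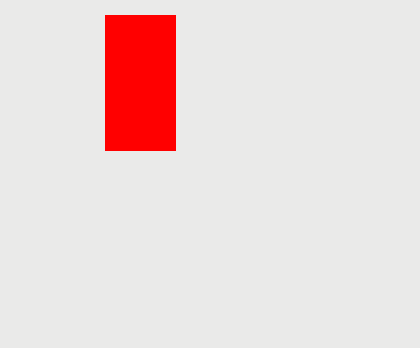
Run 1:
p = 105
q = 15
s = 175
t = 150
col = 'red'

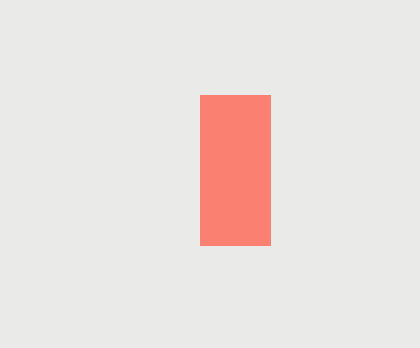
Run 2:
p = 200
q = 95
s = 270
t = 245
col = 'salmon'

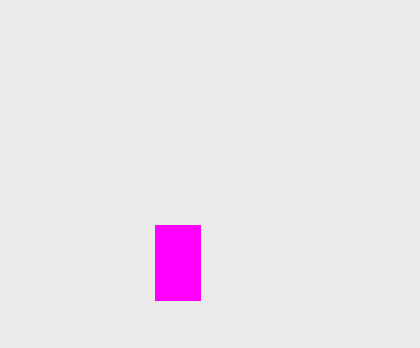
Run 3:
p = 155; q = 225; s = 200; t = 300; col = 'magenta'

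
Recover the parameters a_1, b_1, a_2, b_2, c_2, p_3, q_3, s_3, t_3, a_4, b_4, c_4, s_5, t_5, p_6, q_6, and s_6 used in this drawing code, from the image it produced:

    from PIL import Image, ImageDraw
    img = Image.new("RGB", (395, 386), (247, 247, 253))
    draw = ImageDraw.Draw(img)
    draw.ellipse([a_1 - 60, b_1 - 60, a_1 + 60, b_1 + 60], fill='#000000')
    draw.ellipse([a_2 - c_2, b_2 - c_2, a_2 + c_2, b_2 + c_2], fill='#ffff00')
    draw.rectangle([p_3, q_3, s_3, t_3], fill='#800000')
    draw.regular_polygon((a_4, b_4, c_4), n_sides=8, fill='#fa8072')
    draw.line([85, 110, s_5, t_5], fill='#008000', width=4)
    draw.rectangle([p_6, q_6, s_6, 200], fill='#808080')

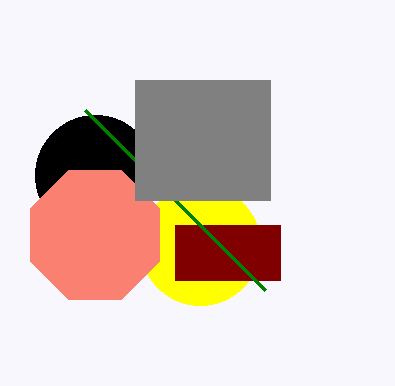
a_1 = 95, b_1 = 175, a_2 = 200, b_2 = 245, c_2 = 60, p_3 = 175, q_3 = 225, s_3 = 280, t_3 = 280, a_4 = 95, b_4 = 235, c_4 = 70, s_5 = 265, t_5 = 290, p_6 = 135, q_6 = 80, s_6 = 270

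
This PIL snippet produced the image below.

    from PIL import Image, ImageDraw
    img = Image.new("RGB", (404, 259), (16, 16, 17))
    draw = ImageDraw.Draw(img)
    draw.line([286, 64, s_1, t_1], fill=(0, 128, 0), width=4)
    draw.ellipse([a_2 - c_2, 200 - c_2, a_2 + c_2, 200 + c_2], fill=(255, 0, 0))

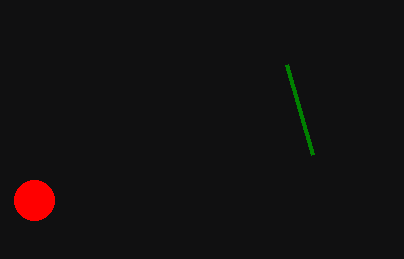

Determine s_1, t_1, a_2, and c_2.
s_1 = 312; t_1 = 154; a_2 = 34; c_2 = 20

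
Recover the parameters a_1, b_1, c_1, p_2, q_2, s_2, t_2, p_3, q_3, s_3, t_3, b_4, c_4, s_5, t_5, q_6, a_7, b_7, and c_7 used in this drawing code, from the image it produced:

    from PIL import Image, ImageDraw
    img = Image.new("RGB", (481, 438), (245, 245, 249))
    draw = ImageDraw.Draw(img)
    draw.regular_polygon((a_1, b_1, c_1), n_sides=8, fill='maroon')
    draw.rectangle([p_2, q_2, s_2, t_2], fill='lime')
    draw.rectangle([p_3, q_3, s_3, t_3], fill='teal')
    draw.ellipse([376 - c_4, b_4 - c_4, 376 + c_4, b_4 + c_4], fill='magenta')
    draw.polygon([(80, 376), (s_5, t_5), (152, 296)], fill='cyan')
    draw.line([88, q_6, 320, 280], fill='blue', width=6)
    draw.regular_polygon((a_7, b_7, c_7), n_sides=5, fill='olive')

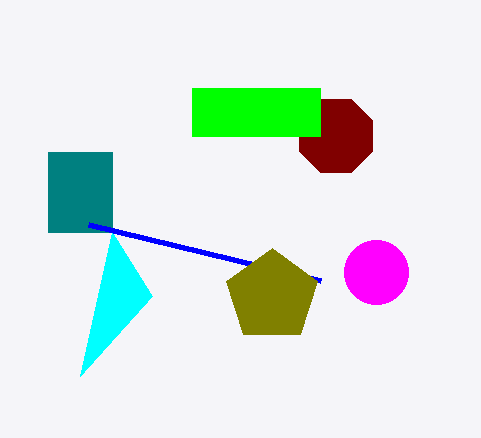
a_1 = 336
b_1 = 136
c_1 = 40
p_2 = 192
q_2 = 88
s_2 = 320
t_2 = 136
p_3 = 48
q_3 = 152
s_3 = 112
t_3 = 232
b_4 = 272
c_4 = 32
s_5 = 112
t_5 = 232
q_6 = 224
a_7 = 272
b_7 = 296
c_7 = 48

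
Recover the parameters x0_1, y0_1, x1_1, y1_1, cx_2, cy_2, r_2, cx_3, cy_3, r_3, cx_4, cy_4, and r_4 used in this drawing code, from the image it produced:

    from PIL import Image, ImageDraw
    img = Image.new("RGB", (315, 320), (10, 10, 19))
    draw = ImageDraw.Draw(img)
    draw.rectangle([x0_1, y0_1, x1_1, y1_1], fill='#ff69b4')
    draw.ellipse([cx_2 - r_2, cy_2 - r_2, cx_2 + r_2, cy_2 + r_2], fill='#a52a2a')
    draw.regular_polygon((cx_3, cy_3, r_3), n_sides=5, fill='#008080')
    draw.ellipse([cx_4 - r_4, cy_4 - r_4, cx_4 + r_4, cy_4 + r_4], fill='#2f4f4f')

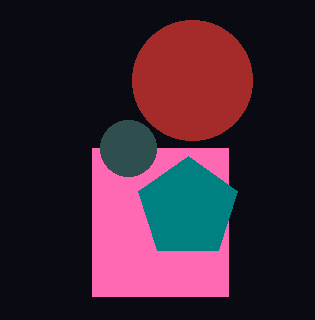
x0_1 = 92
y0_1 = 148
x1_1 = 228
y1_1 = 296
cx_2 = 192
cy_2 = 80
r_2 = 60
cx_3 = 188
cy_3 = 208
r_3 = 52
cx_4 = 128
cy_4 = 148
r_4 = 28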